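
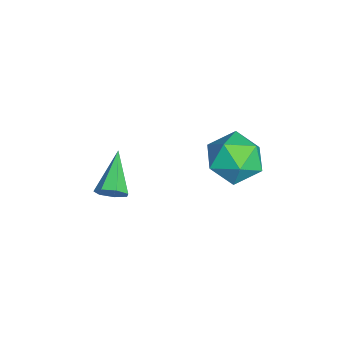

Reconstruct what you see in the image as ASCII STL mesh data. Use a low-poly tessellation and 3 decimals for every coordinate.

solid 
facet normal 0.867 -0.117 -0.485
outer loop
vertex 3.138 -0.921 -0.276
vertex 2.806 -1.133 -0.818
vertex 2.982 -0.507 -0.655
endloop
endfacet
facet normal 0.143 0.697 0.703
outer loop
vertex 3.138 -0.921 -0.276
vertex 2.982 -0.507 -0.655
vertex 1.134 -0.907 0.118
endloop
endfacet
facet normal 0.867 -0.117 -0.485
outer loop
vertex 2.982 -0.507 -0.655
vertex 2.806 -1.133 -0.818
vertex 2.694 -0.565 -1.156
endloop
endfacet
facet normal -0.209 0.978 0.007
outer loop
vertex 2.982 -0.507 -0.655
vertex 2.694 -0.565 -1.156
vertex 1.134 -0.907 0.118
endloop
endfacet
facet normal 0.867 -0.118 -0.485
outer loop
vertex 2.694 -0.565 -1.156
vertex 2.806 -1.133 -0.818
vertex 2.49 -1.051 -1.403
endloop
endfacet
facet normal -0.598 0.548 -0.585
outer loop
vertex 2.694 -0.565 -1.156
vertex 2.49 -1.051 -1.403
vertex 1.134 -0.907 0.118
endloop
endfacet
facet normal 0.867 -0.117 -0.485
outer loop
vertex 2.49 -1.051 -1.403
vertex 2.806 -1.133 -0.818
vertex 2.524 -1.598 -1.21
endloop
endfacet
facet normal -0.732 -0.267 -0.627
outer loop
vertex 2.49 -1.051 -1.403
vertex 2.524 -1.598 -1.21
vertex 1.134 -0.907 0.118
endloop
endfacet
facet normal 0.867 -0.117 -0.485
outer loop
vertex 2.524 -1.598 -1.21
vertex 2.806 -1.133 -0.818
vertex 2.771 -1.795 -0.721
endloop
endfacet
facet normal -0.509 -0.856 -0.088
outer loop
vertex 2.524 -1.598 -1.21
vertex 2.771 -1.795 -0.721
vertex 1.134 -0.907 0.118
endloop
endfacet
facet normal 0.867 -0.117 -0.485
outer loop
vertex 2.771 -1.795 -0.721
vertex 2.806 -1.133 -0.818
vertex 3.044 -1.494 -0.306
endloop
endfacet
facet normal -0.099 -0.774 0.626
outer loop
vertex 2.771 -1.795 -0.721
vertex 3.044 -1.494 -0.306
vertex 1.134 -0.907 0.118
endloop
endfacet
facet normal 0.867 -0.117 -0.485
outer loop
vertex 3.044 -1.494 -0.306
vertex 2.806 -1.133 -0.818
vertex 3.138 -0.921 -0.276
endloop
endfacet
facet normal 0.192 -0.083 0.978
outer loop
vertex 3.044 -1.494 -0.306
vertex 3.138 -0.921 -0.276
vertex 1.134 -0.907 0.118
endloop
endfacet
facet normal -0.522 0.639 0.566
outer loop
vertex 3.263 4.255 2.576
vertex 3.079 3.403 3.368
vertex 4.026 4.097 3.458
endloop
endfacet
facet normal -0.019 0.981 0.192
outer loop
vertex 3.263 4.255 2.576
vertex 4.026 4.097 3.458
vertex 4.421 4.318 2.371
endloop
endfacet
facet normal -0.135 0.855 -0.500
outer loop
vertex 3.263 4.255 2.576
vertex 4.421 4.318 2.371
vertex 3.717 3.761 1.608
endloop
endfacet
facet normal -0.709 0.435 -0.555
outer loop
vertex 3.263 4.255 2.576
vertex 3.717 3.761 1.608
vertex 2.888 3.196 2.224
endloop
endfacet
facet normal -0.948 0.301 0.104
outer loop
vertex 3.263 4.255 2.576
vertex 2.888 3.196 2.224
vertex 3.079 3.403 3.368
endloop
endfacet
facet normal 0.614 0.699 0.365
outer loop
vertex 4.421 4.318 2.371
vertex 4.026 4.097 3.458
vertex 4.952 3.504 3.036
endloop
endfacet
facet normal -0.199 0.146 0.969
outer loop
vertex 4.026 4.097 3.458
vertex 3.079 3.403 3.368
vertex 4.123 2.939 3.652
endloop
endfacet
facet normal -0.890 -0.400 0.221
outer loop
vertex 3.079 3.403 3.368
vertex 2.888 3.196 2.224
vertex 3.419 2.382 2.889
endloop
endfacet
facet normal -0.503 -0.184 -0.845
outer loop
vertex 2.888 3.196 2.224
vertex 3.717 3.761 1.608
vertex 3.814 2.603 1.802
endloop
endfacet
facet normal 0.426 0.497 -0.756
outer loop
vertex 3.717 3.761 1.608
vertex 4.421 4.318 2.371
vertex 4.761 3.297 1.892
endloop
endfacet
facet normal 0.709 -0.435 0.555
outer loop
vertex 4.577 2.445 2.684
vertex 4.952 3.504 3.036
vertex 4.123 2.939 3.652
endloop
endfacet
facet normal 0.135 -0.855 0.500
outer loop
vertex 4.577 2.445 2.684
vertex 4.123 2.939 3.652
vertex 3.419 2.382 2.889
endloop
endfacet
facet normal 0.019 -0.981 -0.192
outer loop
vertex 4.577 2.445 2.684
vertex 3.419 2.382 2.889
vertex 3.814 2.603 1.802
endloop
endfacet
facet normal 0.522 -0.639 -0.566
outer loop
vertex 4.577 2.445 2.684
vertex 3.814 2.603 1.802
vertex 4.761 3.297 1.892
endloop
endfacet
facet normal 0.948 -0.301 -0.104
outer loop
vertex 4.577 2.445 2.684
vertex 4.761 3.297 1.892
vertex 4.952 3.504 3.036
endloop
endfacet
facet normal 0.503 0.184 0.845
outer loop
vertex 4.123 2.939 3.652
vertex 4.952 3.504 3.036
vertex 4.026 4.097 3.458
endloop
endfacet
facet normal -0.426 -0.497 0.756
outer loop
vertex 3.419 2.382 2.889
vertex 4.123 2.939 3.652
vertex 3.079 3.403 3.368
endloop
endfacet
facet normal -0.614 -0.699 -0.365
outer loop
vertex 3.814 2.603 1.802
vertex 3.419 2.382 2.889
vertex 2.888 3.196 2.224
endloop
endfacet
facet normal 0.199 -0.146 -0.969
outer loop
vertex 4.761 3.297 1.892
vertex 3.814 2.603 1.802
vertex 3.717 3.761 1.608
endloop
endfacet
facet normal 0.890 0.400 -0.221
outer loop
vertex 4.952 3.504 3.036
vertex 4.761 3.297 1.892
vertex 4.421 4.318 2.371
endloop
endfacet

endsolid


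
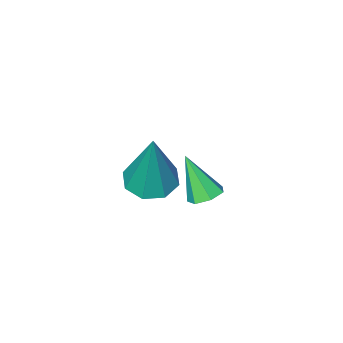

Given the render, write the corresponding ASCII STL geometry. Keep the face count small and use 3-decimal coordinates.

solid 
facet normal -0.120 0.489 -0.864
outer loop
vertex -3.443 -2.06 -2.479
vertex -3.958 -2.25 -2.515
vertex -3.78 -1.788 -2.278
endloop
endfacet
facet normal 0.700 0.469 0.538
outer loop
vertex -3.443 -2.06 -2.479
vertex -3.78 -1.788 -2.278
vertex -3.782 -2.97 -1.245
endloop
endfacet
facet normal -0.120 0.489 -0.864
outer loop
vertex -3.78 -1.788 -2.278
vertex -3.958 -2.25 -2.515
vertex -4.25 -1.863 -2.255
endloop
endfacet
facet normal -0.068 0.657 0.751
outer loop
vertex -3.78 -1.788 -2.278
vertex -4.25 -1.863 -2.255
vertex -3.782 -2.97 -1.245
endloop
endfacet
facet normal -0.120 0.490 -0.864
outer loop
vertex -4.25 -1.863 -2.255
vertex -3.958 -2.25 -2.515
vertex -4.501 -2.231 -2.429
endloop
endfacet
facet normal -0.760 0.232 0.607
outer loop
vertex -4.25 -1.863 -2.255
vertex -4.501 -2.231 -2.429
vertex -3.782 -2.97 -1.245
endloop
endfacet
facet normal -0.120 0.489 -0.864
outer loop
vertex -4.501 -2.231 -2.429
vertex -3.958 -2.25 -2.515
vertex -4.343 -2.613 -2.667
endloop
endfacet
facet normal -0.849 -0.484 0.213
outer loop
vertex -4.501 -2.231 -2.429
vertex -4.343 -2.613 -2.667
vertex -3.782 -2.97 -1.245
endloop
endfacet
facet normal -0.120 0.489 -0.864
outer loop
vertex -4.343 -2.613 -2.667
vertex -3.958 -2.25 -2.515
vertex -3.895 -2.722 -2.791
endloop
endfacet
facet normal -0.269 -0.954 -0.133
outer loop
vertex -4.343 -2.613 -2.667
vertex -3.895 -2.722 -2.791
vertex -3.782 -2.97 -1.245
endloop
endfacet
facet normal -0.119 0.489 -0.864
outer loop
vertex -3.895 -2.722 -2.791
vertex -3.958 -2.25 -2.515
vertex -3.495 -2.476 -2.707
endloop
endfacet
facet normal 0.542 -0.823 -0.172
outer loop
vertex -3.895 -2.722 -2.791
vertex -3.495 -2.476 -2.707
vertex -3.782 -2.97 -1.245
endloop
endfacet
facet normal -0.120 0.489 -0.864
outer loop
vertex -3.495 -2.476 -2.707
vertex -3.958 -2.25 -2.515
vertex -3.443 -2.06 -2.479
endloop
endfacet
facet normal 0.973 -0.191 0.127
outer loop
vertex -3.495 -2.476 -2.707
vertex -3.443 -2.06 -2.479
vertex -3.782 -2.97 -1.245
endloop
endfacet
facet normal -0.142 -0.252 -0.957
outer loop
vertex -1.362 -1.512 -0.701
vertex -1.945 -1.956 -0.498
vertex -1.869 -1.227 -0.701
endloop
endfacet
facet normal 0.490 0.872 0.017
outer loop
vertex -1.362 -1.512 -0.701
vertex -1.869 -1.227 -0.701
vertex -1.635 -1.404 1.598
endloop
endfacet
facet normal -0.142 -0.252 -0.957
outer loop
vertex -1.869 -1.227 -0.701
vertex -1.945 -1.956 -0.498
vertex -2.421 -1.369 -0.582
endloop
endfacet
facet normal -0.228 0.969 0.098
outer loop
vertex -1.869 -1.227 -0.701
vertex -2.421 -1.369 -0.582
vertex -1.635 -1.404 1.598
endloop
endfacet
facet normal -0.142 -0.252 -0.957
outer loop
vertex -2.421 -1.369 -0.582
vertex -1.945 -1.956 -0.498
vertex -2.693 -1.855 -0.414
endloop
endfacet
facet normal -0.788 0.542 0.293
outer loop
vertex -2.421 -1.369 -0.582
vertex -2.693 -1.855 -0.414
vertex -1.635 -1.404 1.598
endloop
endfacet
facet normal -0.141 -0.250 -0.958
outer loop
vertex -2.693 -1.855 -0.414
vertex -1.945 -1.956 -0.498
vertex -2.527 -2.4 -0.296
endloop
endfacet
facet normal -0.859 -0.156 0.487
outer loop
vertex -2.693 -1.855 -0.414
vertex -2.527 -2.4 -0.296
vertex -1.635 -1.404 1.598
endloop
endfacet
facet normal -0.141 -0.251 -0.958
outer loop
vertex -2.527 -2.4 -0.296
vertex -1.945 -1.956 -0.498
vertex -2.02 -2.684 -0.296
endloop
endfacet
facet normal -0.402 -0.718 0.567
outer loop
vertex -2.527 -2.4 -0.296
vertex -2.02 -2.684 -0.296
vertex -1.635 -1.404 1.598
endloop
endfacet
facet normal -0.140 -0.251 -0.958
outer loop
vertex -2.02 -2.684 -0.296
vertex -1.945 -1.956 -0.498
vertex -1.469 -2.542 -0.414
endloop
endfacet
facet normal 0.314 -0.815 0.487
outer loop
vertex -2.02 -2.684 -0.296
vertex -1.469 -2.542 -0.414
vertex -1.635 -1.404 1.598
endloop
endfacet
facet normal -0.141 -0.252 -0.957
outer loop
vertex -1.469 -2.542 -0.414
vertex -1.945 -1.956 -0.498
vertex -1.196 -2.057 -0.582
endloop
endfacet
facet normal 0.873 -0.390 0.293
outer loop
vertex -1.469 -2.542 -0.414
vertex -1.196 -2.057 -0.582
vertex -1.635 -1.404 1.598
endloop
endfacet
facet normal -0.141 -0.252 -0.957
outer loop
vertex -1.196 -2.057 -0.582
vertex -1.945 -1.956 -0.498
vertex -1.362 -1.512 -0.701
endloop
endfacet
facet normal 0.946 0.309 0.098
outer loop
vertex -1.196 -2.057 -0.582
vertex -1.362 -1.512 -0.701
vertex -1.635 -1.404 1.598
endloop
endfacet

endsolid


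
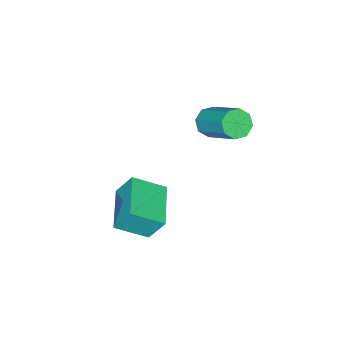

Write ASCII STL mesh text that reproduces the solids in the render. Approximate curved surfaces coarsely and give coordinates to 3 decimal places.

solid 
facet normal -0.600 0.632 -0.491
outer loop
vertex 0.804 0.677 -0.832
vertex 2.124 1.734 -1.083
vertex 1.046 0.14 -1.82
endloop
endfacet
facet normal -0.772 -0.618 0.147
outer loop
vertex 1.856 -0.714 -1.157
vertex 0.804 0.677 -0.832
vertex 1.046 0.14 -1.82
endloop
endfacet
facet normal -0.599 0.632 -0.491
outer loop
vertex 1.046 0.14 -1.82
vertex 2.124 1.734 -1.083
vertex 2.367 1.197 -2.07
endloop
endfacet
facet normal 0.211 -0.467 -0.859
outer loop
vertex 2.367 1.197 -2.07
vertex 1.856 -0.714 -1.157
vertex 1.046 0.14 -1.82
endloop
endfacet
facet normal -0.211 0.467 0.859
outer loop
vertex 0.804 0.677 -0.832
vertex 2.934 0.88 -0.42
vertex 2.124 1.734 -1.083
endloop
endfacet
facet normal -0.772 -0.618 0.146
outer loop
vertex 1.613 -0.177 -0.17
vertex 0.804 0.677 -0.832
vertex 1.856 -0.714 -1.157
endloop
endfacet
facet normal -0.211 0.466 0.859
outer loop
vertex 1.613 -0.177 -0.17
vertex 2.934 0.88 -0.42
vertex 0.804 0.677 -0.832
endloop
endfacet
facet normal 0.772 0.619 -0.146
outer loop
vertex 2.124 1.734 -1.083
vertex 2.934 0.88 -0.42
vertex 2.367 1.197 -2.07
endloop
endfacet
facet normal 0.210 -0.467 -0.859
outer loop
vertex 3.176 0.343 -1.408
vertex 1.856 -0.714 -1.157
vertex 2.367 1.197 -2.07
endloop
endfacet
facet normal 0.772 0.618 -0.147
outer loop
vertex 2.367 1.197 -2.07
vertex 2.934 0.88 -0.42
vertex 3.176 0.343 -1.408
endloop
endfacet
facet normal 0.599 -0.632 0.491
outer loop
vertex 3.176 0.343 -1.408
vertex 1.613 -0.177 -0.17
vertex 1.856 -0.714 -1.157
endloop
endfacet
facet normal 0.599 -0.633 0.491
outer loop
vertex 2.934 0.88 -0.42
vertex 1.613 -0.177 -0.17
vertex 3.176 0.343 -1.408
endloop
endfacet
facet normal -0.197 -0.771 -0.605
outer loop
vertex -0.393 0.929 2.247
vertex -0.838 1.242 1.993
vertex -0.251 1.176 1.886
endloop
endfacet
facet normal 0.931 -0.341 0.133
outer loop
vertex -0.393 0.929 2.247
vertex -0.251 1.176 1.886
vertex -0.037 2.326 3.341
endloop
endfacet
facet normal 0.931 -0.341 0.133
outer loop
vertex -0.037 2.326 3.341
vertex -0.251 1.176 1.886
vertex 0.105 2.573 2.981
endloop
endfacet
facet normal 0.195 0.771 0.606
outer loop
vertex -0.037 2.326 3.341
vertex 0.105 2.573 2.981
vertex -0.482 2.638 3.087
endloop
endfacet
facet normal -0.197 -0.772 -0.605
outer loop
vertex -0.251 1.176 1.886
vertex -0.838 1.242 1.993
vertex -0.453 1.461 1.588
endloop
endfacet
facet normal 0.876 0.138 -0.462
outer loop
vertex -0.251 1.176 1.886
vertex -0.453 1.461 1.588
vertex 0.105 2.573 2.981
endloop
endfacet
facet normal 0.877 0.138 -0.461
outer loop
vertex 0.105 2.573 2.981
vertex -0.453 1.461 1.588
vertex -0.097 2.858 2.682
endloop
endfacet
facet normal 0.195 0.772 0.605
outer loop
vertex 0.105 2.573 2.981
vertex -0.097 2.858 2.682
vertex -0.482 2.638 3.087
endloop
endfacet
facet normal -0.196 -0.773 -0.604
outer loop
vertex -0.453 1.461 1.588
vertex -0.838 1.242 1.993
vertex -0.88 1.617 1.527
endloop
endfacet
facet normal 0.308 0.537 -0.786
outer loop
vertex -0.453 1.461 1.588
vertex -0.88 1.617 1.527
vertex -0.097 2.858 2.682
endloop
endfacet
facet normal 0.308 0.537 -0.786
outer loop
vertex -0.097 2.858 2.682
vertex -0.88 1.617 1.527
vertex -0.525 3.014 2.621
endloop
endfacet
facet normal 0.195 0.772 0.605
outer loop
vertex -0.097 2.858 2.682
vertex -0.525 3.014 2.621
vertex -0.482 2.638 3.087
endloop
endfacet
facet normal -0.197 -0.772 -0.604
outer loop
vertex -0.88 1.617 1.527
vertex -0.838 1.242 1.993
vertex -1.283 1.554 1.739
endloop
endfacet
facet normal -0.439 0.620 -0.650
outer loop
vertex -0.88 1.617 1.527
vertex -1.283 1.554 1.739
vertex -0.525 3.014 2.621
endloop
endfacet
facet normal -0.440 0.621 -0.649
outer loop
vertex -0.525 3.014 2.621
vertex -1.283 1.554 1.739
vertex -0.927 2.951 2.833
endloop
endfacet
facet normal 0.198 0.772 0.604
outer loop
vertex -0.525 3.014 2.621
vertex -0.927 2.951 2.833
vertex -0.482 2.638 3.087
endloop
endfacet
facet normal -0.195 -0.771 -0.606
outer loop
vertex -1.283 1.554 1.739
vertex -0.838 1.242 1.993
vertex -1.425 1.307 2.099
endloop
endfacet
facet normal -0.931 0.341 -0.133
outer loop
vertex -1.283 1.554 1.739
vertex -1.425 1.307 2.099
vertex -0.927 2.951 2.833
endloop
endfacet
facet normal -0.931 0.341 -0.133
outer loop
vertex -0.927 2.951 2.833
vertex -1.425 1.307 2.099
vertex -1.069 2.704 3.194
endloop
endfacet
facet normal 0.197 0.771 0.605
outer loop
vertex -0.927 2.951 2.833
vertex -1.069 2.704 3.194
vertex -0.482 2.638 3.087
endloop
endfacet
facet normal -0.195 -0.772 -0.605
outer loop
vertex -1.425 1.307 2.099
vertex -0.838 1.242 1.993
vertex -1.223 1.022 2.398
endloop
endfacet
facet normal -0.877 -0.138 0.461
outer loop
vertex -1.425 1.307 2.099
vertex -1.223 1.022 2.398
vertex -1.069 2.704 3.194
endloop
endfacet
facet normal -0.876 -0.138 0.462
outer loop
vertex -1.069 2.704 3.194
vertex -1.223 1.022 2.398
vertex -0.867 2.419 3.492
endloop
endfacet
facet normal 0.197 0.772 0.605
outer loop
vertex -1.069 2.704 3.194
vertex -0.867 2.419 3.492
vertex -0.482 2.638 3.087
endloop
endfacet
facet normal -0.195 -0.772 -0.605
outer loop
vertex -1.223 1.022 2.398
vertex -0.838 1.242 1.993
vertex -0.795 0.866 2.459
endloop
endfacet
facet normal -0.308 -0.537 0.786
outer loop
vertex -1.223 1.022 2.398
vertex -0.795 0.866 2.459
vertex -0.867 2.419 3.492
endloop
endfacet
facet normal -0.308 -0.537 0.785
outer loop
vertex -0.867 2.419 3.492
vertex -0.795 0.866 2.459
vertex -0.44 2.263 3.553
endloop
endfacet
facet normal 0.196 0.773 0.604
outer loop
vertex -0.867 2.419 3.492
vertex -0.44 2.263 3.553
vertex -0.482 2.638 3.087
endloop
endfacet
facet normal -0.198 -0.772 -0.604
outer loop
vertex -0.795 0.866 2.459
vertex -0.838 1.242 1.993
vertex -0.393 0.929 2.247
endloop
endfacet
facet normal 0.440 -0.620 0.649
outer loop
vertex -0.795 0.866 2.459
vertex -0.393 0.929 2.247
vertex -0.44 2.263 3.553
endloop
endfacet
facet normal 0.439 -0.621 0.650
outer loop
vertex -0.44 2.263 3.553
vertex -0.393 0.929 2.247
vertex -0.037 2.326 3.341
endloop
endfacet
facet normal 0.197 0.772 0.604
outer loop
vertex -0.44 2.263 3.553
vertex -0.037 2.326 3.341
vertex -0.482 2.638 3.087
endloop
endfacet

endsolid


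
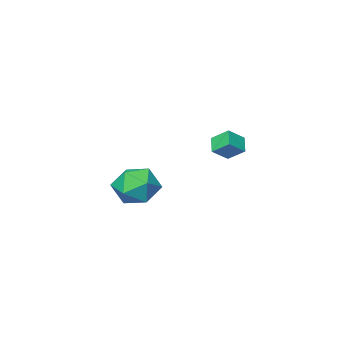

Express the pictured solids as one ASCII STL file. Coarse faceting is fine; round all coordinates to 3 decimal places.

solid 
facet normal -0.464 -0.660 0.590
outer loop
vertex -0.187 1.765 3.491
vertex -0.989 1.829 2.932
vertex 0.151 1.017 2.92
endloop
endfacet
facet normal 0.819 -0.065 0.570
outer loop
vertex 0.569 1.611 2.388
vertex -0.187 1.765 3.491
vertex 0.151 1.017 2.92
endloop
endfacet
facet normal -0.464 -0.660 0.590
outer loop
vertex 0.151 1.017 2.92
vertex -0.989 1.829 2.932
vertex -0.651 1.081 2.361
endloop
endfacet
facet normal 0.338 -0.749 -0.570
outer loop
vertex -0.651 1.081 2.361
vertex 0.569 1.611 2.388
vertex 0.151 1.017 2.92
endloop
endfacet
facet normal -0.338 0.749 0.570
outer loop
vertex -0.187 1.765 3.491
vertex -0.571 2.423 2.4
vertex -0.989 1.829 2.932
endloop
endfacet
facet normal 0.819 -0.065 0.570
outer loop
vertex 0.231 2.359 2.959
vertex -0.187 1.765 3.491
vertex 0.569 1.611 2.388
endloop
endfacet
facet normal -0.338 0.749 0.570
outer loop
vertex 0.231 2.359 2.959
vertex -0.571 2.423 2.4
vertex -0.187 1.765 3.491
endloop
endfacet
facet normal -0.819 0.065 -0.570
outer loop
vertex -0.989 1.829 2.932
vertex -0.571 2.423 2.4
vertex -0.651 1.081 2.361
endloop
endfacet
facet normal 0.338 -0.749 -0.570
outer loop
vertex -0.233 1.675 1.829
vertex 0.569 1.611 2.388
vertex -0.651 1.081 2.361
endloop
endfacet
facet normal -0.819 0.065 -0.570
outer loop
vertex -0.651 1.081 2.361
vertex -0.571 2.423 2.4
vertex -0.233 1.675 1.829
endloop
endfacet
facet normal 0.464 0.660 -0.590
outer loop
vertex -0.233 1.675 1.829
vertex 0.231 2.359 2.959
vertex 0.569 1.611 2.388
endloop
endfacet
facet normal 0.464 0.660 -0.590
outer loop
vertex -0.571 2.423 2.4
vertex 0.231 2.359 2.959
vertex -0.233 1.675 1.829
endloop
endfacet
facet normal -0.011 -0.257 0.966
outer loop
vertex 0.094 -3.641 -0.218
vertex 0.581 -4.723 -0.5
vertex 1.305 -3.777 -0.24
endloop
endfacet
facet normal 0.067 0.448 0.892
outer loop
vertex 0.094 -3.641 -0.218
vertex 1.305 -3.777 -0.24
vertex 0.796 -2.772 -0.707
endloop
endfacet
facet normal -0.494 0.694 0.524
outer loop
vertex 0.094 -3.641 -0.218
vertex 0.796 -2.772 -0.707
vertex -0.244 -3.097 -1.256
endloop
endfacet
facet normal -0.917 0.141 0.372
outer loop
vertex 0.094 -3.641 -0.218
vertex -0.244 -3.097 -1.256
vertex -0.377 -4.303 -1.128
endloop
endfacet
facet normal -0.619 -0.447 0.646
outer loop
vertex 0.094 -3.641 -0.218
vertex -0.377 -4.303 -1.128
vertex 0.581 -4.723 -0.5
endloop
endfacet
facet normal 0.654 0.565 0.503
outer loop
vertex 0.796 -2.772 -0.707
vertex 1.305 -3.777 -0.24
vertex 1.717 -3.317 -1.292
endloop
endfacet
facet normal 0.528 -0.576 0.624
outer loop
vertex 1.305 -3.777 -0.24
vertex 0.581 -4.723 -0.5
vertex 1.584 -4.523 -1.164
endloop
endfacet
facet normal -0.456 -0.884 0.105
outer loop
vertex 0.581 -4.723 -0.5
vertex -0.377 -4.303 -1.128
vertex 0.544 -4.848 -1.713
endloop
endfacet
facet normal -0.939 0.068 -0.338
outer loop
vertex -0.377 -4.303 -1.128
vertex -0.244 -3.097 -1.256
vertex 0.035 -3.843 -2.18
endloop
endfacet
facet normal -0.253 0.963 -0.092
outer loop
vertex -0.244 -3.097 -1.256
vertex 0.796 -2.772 -0.707
vertex 0.759 -2.897 -1.92
endloop
endfacet
facet normal 0.917 -0.141 -0.372
outer loop
vertex 1.246 -3.979 -2.202
vertex 1.717 -3.317 -1.292
vertex 1.584 -4.523 -1.164
endloop
endfacet
facet normal 0.494 -0.694 -0.524
outer loop
vertex 1.246 -3.979 -2.202
vertex 1.584 -4.523 -1.164
vertex 0.544 -4.848 -1.713
endloop
endfacet
facet normal -0.067 -0.448 -0.892
outer loop
vertex 1.246 -3.979 -2.202
vertex 0.544 -4.848 -1.713
vertex 0.035 -3.843 -2.18
endloop
endfacet
facet normal 0.011 0.257 -0.966
outer loop
vertex 1.246 -3.979 -2.202
vertex 0.035 -3.843 -2.18
vertex 0.759 -2.897 -1.92
endloop
endfacet
facet normal 0.619 0.447 -0.646
outer loop
vertex 1.246 -3.979 -2.202
vertex 0.759 -2.897 -1.92
vertex 1.717 -3.317 -1.292
endloop
endfacet
facet normal 0.939 -0.068 0.338
outer loop
vertex 1.584 -4.523 -1.164
vertex 1.717 -3.317 -1.292
vertex 1.305 -3.777 -0.24
endloop
endfacet
facet normal 0.253 -0.963 0.092
outer loop
vertex 0.544 -4.848 -1.713
vertex 1.584 -4.523 -1.164
vertex 0.581 -4.723 -0.5
endloop
endfacet
facet normal -0.654 -0.565 -0.503
outer loop
vertex 0.035 -3.843 -2.18
vertex 0.544 -4.848 -1.713
vertex -0.377 -4.303 -1.128
endloop
endfacet
facet normal -0.528 0.576 -0.624
outer loop
vertex 0.759 -2.897 -1.92
vertex 0.035 -3.843 -2.18
vertex -0.244 -3.097 -1.256
endloop
endfacet
facet normal 0.456 0.884 -0.105
outer loop
vertex 1.717 -3.317 -1.292
vertex 0.759 -2.897 -1.92
vertex 0.796 -2.772 -0.707
endloop
endfacet

endsolid


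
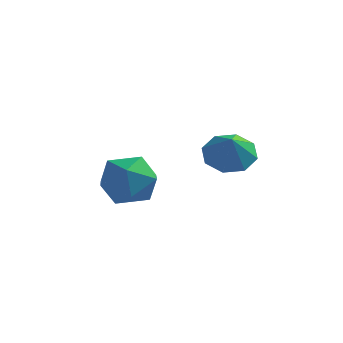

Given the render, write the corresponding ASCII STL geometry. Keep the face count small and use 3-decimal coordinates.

solid 
facet normal -0.252 0.580 -0.774
outer loop
vertex 4.667 -3.363 -0.534
vertex 3.777 -3.529 -0.369
vertex 4.383 -2.895 -0.091
endloop
endfacet
facet normal 0.865 0.052 0.499
outer loop
vertex 4.667 -3.363 -0.534
vertex 4.383 -2.895 -0.091
vertex 4.083 -4.231 0.569
endloop
endfacet
facet normal -0.251 0.580 -0.775
outer loop
vertex 4.383 -2.895 -0.091
vertex 3.777 -3.529 -0.369
vertex 3.744 -2.798 0.189
endloop
endfacet
facet normal 0.421 0.324 0.847
outer loop
vertex 4.383 -2.895 -0.091
vertex 3.744 -2.798 0.189
vertex 4.083 -4.231 0.569
endloop
endfacet
facet normal -0.253 0.580 -0.774
outer loop
vertex 3.744 -2.798 0.189
vertex 3.777 -3.529 -0.369
vertex 3.125 -3.13 0.143
endloop
endfacet
facet normal -0.184 0.211 0.960
outer loop
vertex 3.744 -2.798 0.189
vertex 3.125 -3.13 0.143
vertex 4.083 -4.231 0.569
endloop
endfacet
facet normal -0.253 0.580 -0.774
outer loop
vertex 3.125 -3.13 0.143
vertex 3.777 -3.529 -0.369
vertex 2.888 -3.696 -0.203
endloop
endfacet
facet normal -0.597 -0.221 0.771
outer loop
vertex 3.125 -3.13 0.143
vertex 2.888 -3.696 -0.203
vertex 4.083 -4.231 0.569
endloop
endfacet
facet normal -0.253 0.580 -0.774
outer loop
vertex 2.888 -3.696 -0.203
vertex 3.777 -3.529 -0.369
vertex 3.171 -4.164 -0.646
endloop
endfacet
facet normal -0.575 -0.718 0.392
outer loop
vertex 2.888 -3.696 -0.203
vertex 3.171 -4.164 -0.646
vertex 4.083 -4.231 0.569
endloop
endfacet
facet normal -0.253 0.579 -0.775
outer loop
vertex 3.171 -4.164 -0.646
vertex 3.777 -3.529 -0.369
vertex 3.81 -4.26 -0.926
endloop
endfacet
facet normal -0.130 -0.991 0.043
outer loop
vertex 3.171 -4.164 -0.646
vertex 3.81 -4.26 -0.926
vertex 4.083 -4.231 0.569
endloop
endfacet
facet normal -0.253 0.579 -0.775
outer loop
vertex 3.81 -4.26 -0.926
vertex 3.777 -3.529 -0.369
vertex 4.429 -3.928 -0.88
endloop
endfacet
facet normal 0.476 -0.877 -0.070
outer loop
vertex 3.81 -4.26 -0.926
vertex 4.429 -3.928 -0.88
vertex 4.083 -4.231 0.569
endloop
endfacet
facet normal -0.252 0.580 -0.774
outer loop
vertex 4.429 -3.928 -0.88
vertex 3.777 -3.529 -0.369
vertex 4.667 -3.363 -0.534
endloop
endfacet
facet normal 0.887 -0.446 0.119
outer loop
vertex 4.429 -3.928 -0.88
vertex 4.667 -3.363 -0.534
vertex 4.083 -4.231 0.569
endloop
endfacet
facet normal -0.866 0.379 0.327
outer loop
vertex -0.779 -3.409 -2.399
vertex -0.453 -3.598 -1.317
vertex -0.207 -2.599 -1.823
endloop
endfacet
facet normal -0.673 0.681 -0.289
outer loop
vertex -0.779 -3.409 -2.399
vertex -0.207 -2.599 -1.823
vertex 0.049 -2.812 -2.92
endloop
endfacet
facet normal -0.608 0.164 -0.777
outer loop
vertex -0.779 -3.409 -2.399
vertex 0.049 -2.812 -2.92
vertex -0.038 -3.942 -3.091
endloop
endfacet
facet normal -0.760 -0.457 -0.462
outer loop
vertex -0.779 -3.409 -2.399
vertex -0.038 -3.942 -3.091
vertex -0.348 -4.428 -2.1
endloop
endfacet
facet normal -0.920 -0.324 0.220
outer loop
vertex -0.779 -3.409 -2.399
vertex -0.348 -4.428 -2.1
vertex -0.453 -3.598 -1.317
endloop
endfacet
facet normal -0.031 0.980 -0.198
outer loop
vertex 0.049 -2.812 -2.92
vertex -0.207 -2.599 -1.823
vertex 0.888 -2.632 -2.16
endloop
endfacet
facet normal -0.343 0.490 0.801
outer loop
vertex -0.207 -2.599 -1.823
vertex -0.453 -3.598 -1.317
vertex 0.578 -3.118 -1.169
endloop
endfacet
facet normal -0.431 -0.648 0.629
outer loop
vertex -0.453 -3.598 -1.317
vertex -0.348 -4.428 -2.1
vertex 0.491 -4.248 -1.34
endloop
endfacet
facet normal -0.173 -0.862 -0.477
outer loop
vertex -0.348 -4.428 -2.1
vertex -0.038 -3.942 -3.091
vertex 0.747 -4.461 -2.437
endloop
endfacet
facet normal 0.075 0.144 -0.987
outer loop
vertex -0.038 -3.942 -3.091
vertex 0.049 -2.812 -2.92
vertex 0.993 -3.462 -2.943
endloop
endfacet
facet normal 0.760 0.457 0.462
outer loop
vertex 1.319 -3.651 -1.861
vertex 0.888 -2.632 -2.16
vertex 0.578 -3.118 -1.169
endloop
endfacet
facet normal 0.608 -0.164 0.777
outer loop
vertex 1.319 -3.651 -1.861
vertex 0.578 -3.118 -1.169
vertex 0.491 -4.248 -1.34
endloop
endfacet
facet normal 0.673 -0.681 0.289
outer loop
vertex 1.319 -3.651 -1.861
vertex 0.491 -4.248 -1.34
vertex 0.747 -4.461 -2.437
endloop
endfacet
facet normal 0.866 -0.379 -0.327
outer loop
vertex 1.319 -3.651 -1.861
vertex 0.747 -4.461 -2.437
vertex 0.993 -3.462 -2.943
endloop
endfacet
facet normal 0.920 0.324 -0.220
outer loop
vertex 1.319 -3.651 -1.861
vertex 0.993 -3.462 -2.943
vertex 0.888 -2.632 -2.16
endloop
endfacet
facet normal 0.173 0.862 0.477
outer loop
vertex 0.578 -3.118 -1.169
vertex 0.888 -2.632 -2.16
vertex -0.207 -2.599 -1.823
endloop
endfacet
facet normal -0.075 -0.144 0.987
outer loop
vertex 0.491 -4.248 -1.34
vertex 0.578 -3.118 -1.169
vertex -0.453 -3.598 -1.317
endloop
endfacet
facet normal 0.031 -0.980 0.198
outer loop
vertex 0.747 -4.461 -2.437
vertex 0.491 -4.248 -1.34
vertex -0.348 -4.428 -2.1
endloop
endfacet
facet normal 0.343 -0.490 -0.801
outer loop
vertex 0.993 -3.462 -2.943
vertex 0.747 -4.461 -2.437
vertex -0.038 -3.942 -3.091
endloop
endfacet
facet normal 0.431 0.648 -0.629
outer loop
vertex 0.888 -2.632 -2.16
vertex 0.993 -3.462 -2.943
vertex 0.049 -2.812 -2.92
endloop
endfacet

endsolid


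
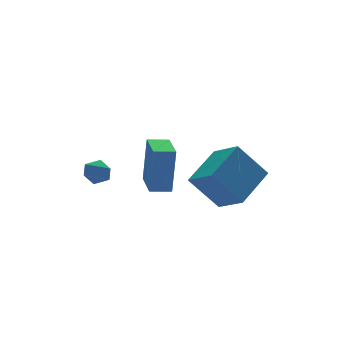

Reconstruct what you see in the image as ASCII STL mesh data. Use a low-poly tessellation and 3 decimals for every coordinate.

solid 
facet normal -0.943 0.320 0.088
outer loop
vertex 0.578 -1.919 0.622
vertex 1.117 -0.3 0.516
vertex 0.355 -1.986 -1.536
endloop
endfacet
facet normal -0.315 -0.947 0.062
outer loop
vertex 1.223 -2.28 -1.616
vertex 0.578 -1.919 0.622
vertex 0.355 -1.986 -1.536
endloop
endfacet
facet normal -0.943 0.320 0.088
outer loop
vertex 0.355 -1.986 -1.536
vertex 1.117 -0.3 0.516
vertex 0.894 -0.366 -1.641
endloop
endfacet
facet normal -0.102 -0.031 -0.994
outer loop
vertex 0.894 -0.366 -1.641
vertex 1.223 -2.28 -1.616
vertex 0.355 -1.986 -1.536
endloop
endfacet
facet normal 0.102 0.031 0.994
outer loop
vertex 0.578 -1.919 0.622
vertex 1.985 -0.594 0.436
vertex 1.117 -0.3 0.516
endloop
endfacet
facet normal -0.316 -0.947 0.062
outer loop
vertex 1.446 -2.214 0.541
vertex 0.578 -1.919 0.622
vertex 1.223 -2.28 -1.616
endloop
endfacet
facet normal 0.103 0.030 0.994
outer loop
vertex 1.446 -2.214 0.541
vertex 1.985 -0.594 0.436
vertex 0.578 -1.919 0.622
endloop
endfacet
facet normal 0.315 0.947 -0.062
outer loop
vertex 1.117 -0.3 0.516
vertex 1.985 -0.594 0.436
vertex 0.894 -0.366 -1.641
endloop
endfacet
facet normal -0.103 -0.031 -0.994
outer loop
vertex 1.762 -0.661 -1.722
vertex 1.223 -2.28 -1.616
vertex 0.894 -0.366 -1.641
endloop
endfacet
facet normal 0.316 0.947 -0.062
outer loop
vertex 0.894 -0.366 -1.641
vertex 1.985 -0.594 0.436
vertex 1.762 -0.661 -1.722
endloop
endfacet
facet normal 0.943 -0.320 -0.088
outer loop
vertex 1.762 -0.661 -1.722
vertex 1.446 -2.214 0.541
vertex 1.223 -2.28 -1.616
endloop
endfacet
facet normal 0.943 -0.320 -0.088
outer loop
vertex 1.985 -0.594 0.436
vertex 1.446 -2.214 0.541
vertex 1.762 -0.661 -1.722
endloop
endfacet
facet normal -0.804 -0.440 -0.399
outer loop
vertex 3.097 -4.657 -1.611
vertex 2.024 -4.059 -0.11
vertex 2.76 -3.35 -2.373
endloop
endfacet
facet normal 0.553 -0.308 -0.774
outer loop
vertex 4.456 -2.421 -1.53
vertex 3.097 -4.657 -1.611
vertex 2.76 -3.35 -2.373
endloop
endfacet
facet normal -0.804 -0.441 -0.400
outer loop
vertex 2.76 -3.35 -2.373
vertex 2.024 -4.059 -0.11
vertex 1.686 -2.752 -0.872
endloop
endfacet
facet normal -0.218 0.843 -0.492
outer loop
vertex 1.686 -2.752 -0.872
vertex 4.456 -2.421 -1.53
vertex 2.76 -3.35 -2.373
endloop
endfacet
facet normal 0.218 -0.843 0.492
outer loop
vertex 3.097 -4.657 -1.611
vertex 3.72 -3.13 0.733
vertex 2.024 -4.059 -0.11
endloop
endfacet
facet normal 0.553 -0.308 -0.774
outer loop
vertex 4.794 -3.728 -0.768
vertex 3.097 -4.657 -1.611
vertex 4.456 -2.421 -1.53
endloop
endfacet
facet normal 0.217 -0.843 0.492
outer loop
vertex 4.794 -3.728 -0.768
vertex 3.72 -3.13 0.733
vertex 3.097 -4.657 -1.611
endloop
endfacet
facet normal -0.553 0.308 0.774
outer loop
vertex 2.024 -4.059 -0.11
vertex 3.72 -3.13 0.733
vertex 1.686 -2.752 -0.872
endloop
endfacet
facet normal -0.218 0.843 -0.491
outer loop
vertex 3.383 -1.823 -0.029
vertex 4.456 -2.421 -1.53
vertex 1.686 -2.752 -0.872
endloop
endfacet
facet normal -0.553 0.308 0.774
outer loop
vertex 1.686 -2.752 -0.872
vertex 3.72 -3.13 0.733
vertex 3.383 -1.823 -0.029
endloop
endfacet
facet normal 0.804 0.441 0.399
outer loop
vertex 3.383 -1.823 -0.029
vertex 4.794 -3.728 -0.768
vertex 4.456 -2.421 -1.53
endloop
endfacet
facet normal 0.804 0.440 0.400
outer loop
vertex 3.72 -3.13 0.733
vertex 4.794 -3.728 -0.768
vertex 3.383 -1.823 -0.029
endloop
endfacet
facet normal -0.737 -0.595 0.320
outer loop
vertex -0.915 1.423 -1.815
vertex -0.489 0.889 -1.827
vertex -0.548 1.267 -1.26
endloop
endfacet
facet normal -0.823 0.071 0.564
outer loop
vertex -0.915 1.423 -1.815
vertex -0.548 1.267 -1.26
vertex -0.621 1.92 -1.449
endloop
endfacet
facet normal -0.861 0.508 0.002
outer loop
vertex -0.915 1.423 -1.815
vertex -0.621 1.92 -1.449
vertex -0.608 1.945 -2.132
endloop
endfacet
facet normal -0.801 0.113 -0.588
outer loop
vertex -0.915 1.423 -1.815
vertex -0.608 1.945 -2.132
vertex -0.527 1.308 -2.365
endloop
endfacet
facet normal -0.724 -0.568 -0.392
outer loop
vertex -0.915 1.423 -1.815
vertex -0.527 1.308 -2.365
vertex -0.489 0.889 -1.827
endloop
endfacet
facet normal -0.239 0.245 0.940
outer loop
vertex -0.621 1.92 -1.449
vertex -0.548 1.267 -1.26
vertex -0.013 1.692 -1.235
endloop
endfacet
facet normal -0.103 -0.833 0.544
outer loop
vertex -0.548 1.267 -1.26
vertex -0.489 0.889 -1.827
vertex 0.068 1.055 -1.468
endloop
endfacet
facet normal -0.082 -0.789 -0.609
outer loop
vertex -0.489 0.889 -1.827
vertex -0.527 1.308 -2.365
vertex 0.081 1.08 -2.151
endloop
endfacet
facet normal -0.205 0.313 -0.927
outer loop
vertex -0.527 1.308 -2.365
vertex -0.608 1.945 -2.132
vertex 0.008 1.733 -2.34
endloop
endfacet
facet normal -0.303 0.953 0.029
outer loop
vertex -0.608 1.945 -2.132
vertex -0.621 1.92 -1.449
vertex -0.051 2.111 -1.773
endloop
endfacet
facet normal 0.801 -0.113 0.588
outer loop
vertex 0.375 1.577 -1.785
vertex -0.013 1.692 -1.235
vertex 0.068 1.055 -1.468
endloop
endfacet
facet normal 0.861 -0.508 -0.002
outer loop
vertex 0.375 1.577 -1.785
vertex 0.068 1.055 -1.468
vertex 0.081 1.08 -2.151
endloop
endfacet
facet normal 0.823 -0.071 -0.564
outer loop
vertex 0.375 1.577 -1.785
vertex 0.081 1.08 -2.151
vertex 0.008 1.733 -2.34
endloop
endfacet
facet normal 0.737 0.595 -0.320
outer loop
vertex 0.375 1.577 -1.785
vertex 0.008 1.733 -2.34
vertex -0.051 2.111 -1.773
endloop
endfacet
facet normal 0.724 0.568 0.392
outer loop
vertex 0.375 1.577 -1.785
vertex -0.051 2.111 -1.773
vertex -0.013 1.692 -1.235
endloop
endfacet
facet normal 0.205 -0.313 0.927
outer loop
vertex 0.068 1.055 -1.468
vertex -0.013 1.692 -1.235
vertex -0.548 1.267 -1.26
endloop
endfacet
facet normal 0.303 -0.953 -0.029
outer loop
vertex 0.081 1.08 -2.151
vertex 0.068 1.055 -1.468
vertex -0.489 0.889 -1.827
endloop
endfacet
facet normal 0.239 -0.245 -0.940
outer loop
vertex 0.008 1.733 -2.34
vertex 0.081 1.08 -2.151
vertex -0.527 1.308 -2.365
endloop
endfacet
facet normal 0.103 0.833 -0.544
outer loop
vertex -0.051 2.111 -1.773
vertex 0.008 1.733 -2.34
vertex -0.608 1.945 -2.132
endloop
endfacet
facet normal 0.082 0.789 0.609
outer loop
vertex -0.013 1.692 -1.235
vertex -0.051 2.111 -1.773
vertex -0.621 1.92 -1.449
endloop
endfacet

endsolid


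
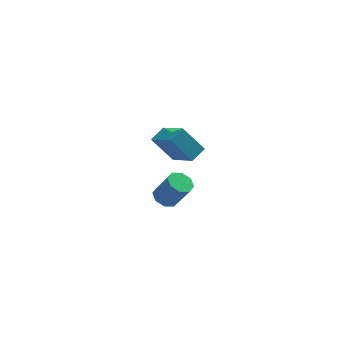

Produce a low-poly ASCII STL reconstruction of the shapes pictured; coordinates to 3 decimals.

solid 
facet normal -0.644 -0.657 -0.391
outer loop
vertex 1.5 -2.524 1.998
vertex 0.427 -2.299 3.387
vertex 0.615 -1.112 1.085
endloop
endfacet
facet normal 0.607 -0.127 -0.785
outer loop
vertex 1.253 -0.461 1.473
vertex 1.5 -2.524 1.998
vertex 0.615 -1.112 1.085
endloop
endfacet
facet normal -0.645 -0.657 -0.391
outer loop
vertex 0.615 -1.112 1.085
vertex 0.427 -2.299 3.387
vertex -0.458 -0.887 2.475
endloop
endfacet
facet normal -0.466 0.743 -0.480
outer loop
vertex -0.458 -0.887 2.475
vertex 1.253 -0.461 1.473
vertex 0.615 -1.112 1.085
endloop
endfacet
facet normal 0.466 -0.743 0.480
outer loop
vertex 1.5 -2.524 1.998
vertex 1.065 -1.648 3.775
vertex 0.427 -2.299 3.387
endloop
endfacet
facet normal 0.606 -0.127 -0.785
outer loop
vertex 2.138 -1.873 2.385
vertex 1.5 -2.524 1.998
vertex 1.253 -0.461 1.473
endloop
endfacet
facet normal 0.467 -0.743 0.480
outer loop
vertex 2.138 -1.873 2.385
vertex 1.065 -1.648 3.775
vertex 1.5 -2.524 1.998
endloop
endfacet
facet normal -0.607 0.127 0.785
outer loop
vertex 0.427 -2.299 3.387
vertex 1.065 -1.648 3.775
vertex -0.458 -0.887 2.475
endloop
endfacet
facet normal -0.466 0.743 -0.481
outer loop
vertex 0.18 -0.236 2.862
vertex 1.253 -0.461 1.473
vertex -0.458 -0.887 2.475
endloop
endfacet
facet normal -0.606 0.128 0.785
outer loop
vertex -0.458 -0.887 2.475
vertex 1.065 -1.648 3.775
vertex 0.18 -0.236 2.862
endloop
endfacet
facet normal 0.644 0.657 0.391
outer loop
vertex 0.18 -0.236 2.862
vertex 2.138 -1.873 2.385
vertex 1.253 -0.461 1.473
endloop
endfacet
facet normal 0.645 0.657 0.391
outer loop
vertex 1.065 -1.648 3.775
vertex 2.138 -1.873 2.385
vertex 0.18 -0.236 2.862
endloop
endfacet
facet normal -0.449 0.266 -0.853
outer loop
vertex 0.803 1.735 -4.724
vertex 0.389 2.261 -4.342
vertex 1.07 2.26 -4.701
endloop
endfacet
facet normal 0.770 -0.369 -0.520
outer loop
vertex 0.803 1.735 -4.724
vertex 1.07 2.26 -4.701
vertex 1.584 1.274 -3.239
endloop
endfacet
facet normal 0.769 -0.371 -0.521
outer loop
vertex 1.584 1.274 -3.239
vertex 1.07 2.26 -4.701
vertex 1.852 1.798 -3.217
endloop
endfacet
facet normal 0.449 -0.266 0.853
outer loop
vertex 1.584 1.274 -3.239
vertex 1.852 1.798 -3.217
vertex 1.171 1.799 -2.858
endloop
endfacet
facet normal -0.449 0.265 -0.853
outer loop
vertex 1.07 2.26 -4.701
vertex 0.389 2.261 -4.342
vertex 0.939 2.785 -4.469
endloop
endfacet
facet normal 0.865 0.367 -0.342
outer loop
vertex 1.07 2.26 -4.701
vertex 0.939 2.785 -4.469
vertex 1.852 1.798 -3.217
endloop
endfacet
facet normal 0.865 0.369 -0.340
outer loop
vertex 1.852 1.798 -3.217
vertex 0.939 2.785 -4.469
vertex 1.72 2.323 -2.984
endloop
endfacet
facet normal 0.449 -0.266 0.853
outer loop
vertex 1.852 1.798 -3.217
vertex 1.72 2.323 -2.984
vertex 1.171 1.799 -2.858
endloop
endfacet
facet normal -0.450 0.265 -0.853
outer loop
vertex 0.939 2.785 -4.469
vertex 0.389 2.261 -4.342
vertex 0.485 3.003 -4.162
endloop
endfacet
facet normal 0.454 0.890 0.038
outer loop
vertex 0.939 2.785 -4.469
vertex 0.485 3.003 -4.162
vertex 1.72 2.323 -2.984
endloop
endfacet
facet normal 0.455 0.890 0.037
outer loop
vertex 1.72 2.323 -2.984
vertex 0.485 3.003 -4.162
vertex 1.267 2.542 -2.677
endloop
endfacet
facet normal 0.449 -0.266 0.853
outer loop
vertex 1.72 2.323 -2.984
vertex 1.267 2.542 -2.677
vertex 1.171 1.799 -2.858
endloop
endfacet
facet normal -0.450 0.265 -0.853
outer loop
vertex 0.485 3.003 -4.162
vertex 0.389 2.261 -4.342
vertex -0.024 2.786 -3.961
endloop
endfacet
facet normal -0.224 0.891 0.395
outer loop
vertex 0.485 3.003 -4.162
vertex -0.024 2.786 -3.961
vertex 1.267 2.542 -2.677
endloop
endfacet
facet normal -0.224 0.891 0.394
outer loop
vertex 1.267 2.542 -2.677
vertex -0.024 2.786 -3.961
vertex 0.757 2.325 -2.476
endloop
endfacet
facet normal 0.449 -0.266 0.853
outer loop
vertex 1.267 2.542 -2.677
vertex 0.757 2.325 -2.476
vertex 1.171 1.799 -2.858
endloop
endfacet
facet normal -0.449 0.266 -0.853
outer loop
vertex -0.024 2.786 -3.961
vertex 0.389 2.261 -4.342
vertex -0.292 2.262 -3.983
endloop
endfacet
facet normal -0.769 0.372 0.520
outer loop
vertex -0.024 2.786 -3.961
vertex -0.292 2.262 -3.983
vertex 0.757 2.325 -2.476
endloop
endfacet
facet normal -0.770 0.369 0.521
outer loop
vertex 0.757 2.325 -2.476
vertex -0.292 2.262 -3.983
vertex 0.49 1.8 -2.499
endloop
endfacet
facet normal 0.449 -0.266 0.853
outer loop
vertex 0.757 2.325 -2.476
vertex 0.49 1.8 -2.499
vertex 1.171 1.799 -2.858
endloop
endfacet
facet normal -0.449 0.266 -0.853
outer loop
vertex -0.292 2.262 -3.983
vertex 0.389 2.261 -4.342
vertex -0.16 1.737 -4.216
endloop
endfacet
facet normal -0.865 -0.369 0.341
outer loop
vertex -0.292 2.262 -3.983
vertex -0.16 1.737 -4.216
vertex 0.49 1.8 -2.499
endloop
endfacet
facet normal -0.866 -0.367 0.341
outer loop
vertex 0.49 1.8 -2.499
vertex -0.16 1.737 -4.216
vertex 0.621 1.275 -2.731
endloop
endfacet
facet normal 0.449 -0.265 0.853
outer loop
vertex 0.49 1.8 -2.499
vertex 0.621 1.275 -2.731
vertex 1.171 1.799 -2.858
endloop
endfacet
facet normal -0.449 0.266 -0.853
outer loop
vertex -0.16 1.737 -4.216
vertex 0.389 2.261 -4.342
vertex 0.293 1.518 -4.523
endloop
endfacet
facet normal -0.455 -0.890 -0.037
outer loop
vertex -0.16 1.737 -4.216
vertex 0.293 1.518 -4.523
vertex 0.621 1.275 -2.731
endloop
endfacet
facet normal -0.453 -0.891 -0.038
outer loop
vertex 0.621 1.275 -2.731
vertex 0.293 1.518 -4.523
vertex 1.075 1.057 -3.038
endloop
endfacet
facet normal 0.450 -0.265 0.853
outer loop
vertex 0.621 1.275 -2.731
vertex 1.075 1.057 -3.038
vertex 1.171 1.799 -2.858
endloop
endfacet
facet normal -0.449 0.266 -0.853
outer loop
vertex 0.293 1.518 -4.523
vertex 0.389 2.261 -4.342
vertex 0.803 1.735 -4.724
endloop
endfacet
facet normal 0.224 -0.891 -0.394
outer loop
vertex 0.293 1.518 -4.523
vertex 0.803 1.735 -4.724
vertex 1.075 1.057 -3.038
endloop
endfacet
facet normal 0.224 -0.891 -0.395
outer loop
vertex 1.075 1.057 -3.038
vertex 0.803 1.735 -4.724
vertex 1.584 1.274 -3.239
endloop
endfacet
facet normal 0.450 -0.265 0.853
outer loop
vertex 1.075 1.057 -3.038
vertex 1.584 1.274 -3.239
vertex 1.171 1.799 -2.858
endloop
endfacet

endsolid


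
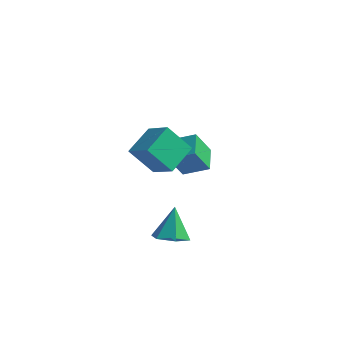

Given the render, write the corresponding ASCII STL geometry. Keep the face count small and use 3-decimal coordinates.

solid 
facet normal 0.159 -0.397 -0.904
outer loop
vertex 0.591 -1.643 -3.093
vertex -0.097 -1.11 -3.448
vertex 0.787 -0.789 -3.434
endloop
endfacet
facet normal 0.815 0.043 0.577
outer loop
vertex 0.591 -1.643 -3.093
vertex 0.787 -0.789 -3.434
vertex -0.383 -0.39 -1.812
endloop
endfacet
facet normal 0.159 -0.397 -0.904
outer loop
vertex 0.787 -0.789 -3.434
vertex -0.097 -1.11 -3.448
vertex 0.098 -0.256 -3.789
endloop
endfacet
facet normal 0.539 0.821 0.187
outer loop
vertex 0.787 -0.789 -3.434
vertex 0.098 -0.256 -3.789
vertex -0.383 -0.39 -1.812
endloop
endfacet
facet normal 0.159 -0.397 -0.904
outer loop
vertex 0.098 -0.256 -3.789
vertex -0.097 -1.11 -3.448
vertex -0.785 -0.577 -3.803
endloop
endfacet
facet normal -0.341 0.940 -0.019
outer loop
vertex 0.098 -0.256 -3.789
vertex -0.785 -0.577 -3.803
vertex -0.383 -0.39 -1.812
endloop
endfacet
facet normal 0.158 -0.398 -0.904
outer loop
vertex -0.785 -0.577 -3.803
vertex -0.097 -1.11 -3.448
vertex -0.98 -1.43 -3.462
endloop
endfacet
facet normal -0.945 0.282 0.164
outer loop
vertex -0.785 -0.577 -3.803
vertex -0.98 -1.43 -3.462
vertex -0.383 -0.39 -1.812
endloop
endfacet
facet normal 0.158 -0.398 -0.904
outer loop
vertex -0.98 -1.43 -3.462
vertex -0.097 -1.11 -3.448
vertex -0.292 -1.963 -3.107
endloop
endfacet
facet normal -0.669 -0.495 0.554
outer loop
vertex -0.98 -1.43 -3.462
vertex -0.292 -1.963 -3.107
vertex -0.383 -0.39 -1.812
endloop
endfacet
facet normal 0.158 -0.398 -0.904
outer loop
vertex -0.292 -1.963 -3.107
vertex -0.097 -1.11 -3.448
vertex 0.591 -1.643 -3.093
endloop
endfacet
facet normal 0.210 -0.614 0.761
outer loop
vertex -0.292 -1.963 -3.107
vertex 0.591 -1.643 -3.093
vertex -0.383 -0.39 -1.812
endloop
endfacet
facet normal -0.519 -0.360 0.775
outer loop
vertex -0.223 -2.706 3.336
vertex -0.241 -1.151 4.047
vertex -1.522 -2.391 2.613
endloop
endfacet
facet normal 0.011 -0.909 -0.416
outer loop
vertex -0.599 -1.749 1.233
vertex -0.223 -2.706 3.336
vertex -1.522 -2.391 2.613
endloop
endfacet
facet normal -0.519 -0.361 0.775
outer loop
vertex -1.522 -2.391 2.613
vertex -0.241 -1.151 4.047
vertex -1.541 -0.836 3.324
endloop
endfacet
facet normal -0.855 0.207 -0.476
outer loop
vertex -1.541 -0.836 3.324
vertex -0.599 -1.749 1.233
vertex -1.522 -2.391 2.613
endloop
endfacet
facet normal 0.855 -0.207 0.475
outer loop
vertex -0.223 -2.706 3.336
vertex 0.682 -0.509 2.667
vertex -0.241 -1.151 4.047
endloop
endfacet
facet normal 0.011 -0.909 -0.416
outer loop
vertex 0.701 -2.064 1.956
vertex -0.223 -2.706 3.336
vertex -0.599 -1.749 1.233
endloop
endfacet
facet normal 0.855 -0.207 0.476
outer loop
vertex 0.701 -2.064 1.956
vertex 0.682 -0.509 2.667
vertex -0.223 -2.706 3.336
endloop
endfacet
facet normal -0.011 0.909 0.416
outer loop
vertex -0.241 -1.151 4.047
vertex 0.682 -0.509 2.667
vertex -1.541 -0.836 3.324
endloop
endfacet
facet normal -0.855 0.208 -0.476
outer loop
vertex -0.617 -0.194 1.944
vertex -0.599 -1.749 1.233
vertex -1.541 -0.836 3.324
endloop
endfacet
facet normal -0.011 0.909 0.416
outer loop
vertex -1.541 -0.836 3.324
vertex 0.682 -0.509 2.667
vertex -0.617 -0.194 1.944
endloop
endfacet
facet normal 0.519 0.361 -0.775
outer loop
vertex -0.617 -0.194 1.944
vertex 0.701 -2.064 1.956
vertex -0.599 -1.749 1.233
endloop
endfacet
facet normal 0.519 0.361 -0.775
outer loop
vertex 0.682 -0.509 2.667
vertex 0.701 -2.064 1.956
vertex -0.617 -0.194 1.944
endloop
endfacet
facet normal -0.515 0.780 0.354
outer loop
vertex -2.95 2.668 0.28
vertex -1.75 3.206 0.841
vertex -2.662 3.502 -1.138
endloop
endfacet
facet normal -0.839 -0.377 -0.392
outer loop
vertex -1.93 2.394 -1.641
vertex -2.95 2.668 0.28
vertex -2.662 3.502 -1.138
endloop
endfacet
facet normal -0.515 0.780 0.354
outer loop
vertex -2.662 3.502 -1.138
vertex -1.75 3.206 0.841
vertex -1.462 4.04 -0.577
endloop
endfacet
facet normal 0.173 0.500 -0.849
outer loop
vertex -1.462 4.04 -0.577
vertex -1.93 2.394 -1.641
vertex -2.662 3.502 -1.138
endloop
endfacet
facet normal -0.173 -0.500 0.849
outer loop
vertex -2.95 2.668 0.28
vertex -1.018 2.098 0.338
vertex -1.75 3.206 0.841
endloop
endfacet
facet normal -0.839 -0.377 -0.392
outer loop
vertex -2.218 1.56 -0.223
vertex -2.95 2.668 0.28
vertex -1.93 2.394 -1.641
endloop
endfacet
facet normal -0.173 -0.500 0.849
outer loop
vertex -2.218 1.56 -0.223
vertex -1.018 2.098 0.338
vertex -2.95 2.668 0.28
endloop
endfacet
facet normal 0.839 0.377 0.392
outer loop
vertex -1.75 3.206 0.841
vertex -1.018 2.098 0.338
vertex -1.462 4.04 -0.577
endloop
endfacet
facet normal 0.173 0.500 -0.849
outer loop
vertex -0.73 2.932 -1.08
vertex -1.93 2.394 -1.641
vertex -1.462 4.04 -0.577
endloop
endfacet
facet normal 0.839 0.377 0.392
outer loop
vertex -1.462 4.04 -0.577
vertex -1.018 2.098 0.338
vertex -0.73 2.932 -1.08
endloop
endfacet
facet normal 0.515 -0.780 -0.354
outer loop
vertex -0.73 2.932 -1.08
vertex -2.218 1.56 -0.223
vertex -1.93 2.394 -1.641
endloop
endfacet
facet normal 0.515 -0.780 -0.354
outer loop
vertex -1.018 2.098 0.338
vertex -2.218 1.56 -0.223
vertex -0.73 2.932 -1.08
endloop
endfacet

endsolid


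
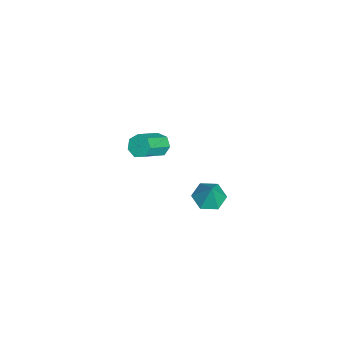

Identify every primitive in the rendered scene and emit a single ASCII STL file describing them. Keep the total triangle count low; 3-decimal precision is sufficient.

solid 
facet normal -0.646 0.518 -0.560
outer loop
vertex -3.327 0.777 -0.994
vertex -3.599 0.929 -0.54
vertex -3.179 1.182 -0.79
endloop
endfacet
facet normal 0.698 0.102 -0.709
outer loop
vertex -3.327 0.777 -0.994
vertex -3.179 1.182 -0.79
vertex -2.429 0.058 -0.213
endloop
endfacet
facet normal 0.698 0.102 -0.709
outer loop
vertex -2.429 0.058 -0.213
vertex -3.179 1.182 -0.79
vertex -2.281 0.463 -0.009
endloop
endfacet
facet normal 0.644 -0.519 0.562
outer loop
vertex -2.429 0.058 -0.213
vertex -2.281 0.463 -0.009
vertex -2.701 0.211 0.24
endloop
endfacet
facet normal -0.646 0.516 -0.563
outer loop
vertex -3.179 1.182 -0.79
vertex -3.599 0.929 -0.54
vertex -3.347 1.398 -0.399
endloop
endfacet
facet normal 0.678 0.727 -0.110
outer loop
vertex -3.179 1.182 -0.79
vertex -3.347 1.398 -0.399
vertex -2.281 0.463 -0.009
endloop
endfacet
facet normal 0.678 0.727 -0.109
outer loop
vertex -2.281 0.463 -0.009
vertex -3.347 1.398 -0.399
vertex -2.45 0.679 0.382
endloop
endfacet
facet normal 0.644 -0.517 0.564
outer loop
vertex -2.281 0.463 -0.009
vertex -2.45 0.679 0.382
vertex -2.701 0.211 0.24
endloop
endfacet
facet normal -0.646 0.516 -0.562
outer loop
vertex -3.347 1.398 -0.399
vertex -3.599 0.929 -0.54
vertex -3.705 1.26 -0.114
endloop
endfacet
facet normal 0.146 0.806 0.574
outer loop
vertex -3.347 1.398 -0.399
vertex -3.705 1.26 -0.114
vertex -2.45 0.679 0.382
endloop
endfacet
facet normal 0.146 0.806 0.574
outer loop
vertex -2.45 0.679 0.382
vertex -3.705 1.26 -0.114
vertex -2.807 0.541 0.667
endloop
endfacet
facet normal 0.647 -0.517 0.560
outer loop
vertex -2.45 0.679 0.382
vertex -2.807 0.541 0.667
vertex -2.701 0.211 0.24
endloop
endfacet
facet normal -0.645 0.517 -0.562
outer loop
vertex -3.705 1.26 -0.114
vertex -3.599 0.929 -0.54
vertex -3.983 0.874 -0.15
endloop
endfacet
facet normal -0.494 0.279 0.824
outer loop
vertex -3.705 1.26 -0.114
vertex -3.983 0.874 -0.15
vertex -2.807 0.541 0.667
endloop
endfacet
facet normal -0.494 0.277 0.824
outer loop
vertex -2.807 0.541 0.667
vertex -3.983 0.874 -0.15
vertex -3.085 0.155 0.63
endloop
endfacet
facet normal 0.645 -0.519 0.561
outer loop
vertex -2.807 0.541 0.667
vertex -3.085 0.155 0.63
vertex -2.701 0.211 0.24
endloop
endfacet
facet normal -0.645 0.517 -0.562
outer loop
vertex -3.983 0.874 -0.15
vertex -3.599 0.929 -0.54
vertex -3.971 0.529 -0.481
endloop
endfacet
facet normal -0.763 -0.461 0.453
outer loop
vertex -3.983 0.874 -0.15
vertex -3.971 0.529 -0.481
vertex -3.085 0.155 0.63
endloop
endfacet
facet normal -0.763 -0.459 0.454
outer loop
vertex -3.085 0.155 0.63
vertex -3.971 0.529 -0.481
vertex -3.074 -0.19 0.3
endloop
endfacet
facet normal 0.646 -0.517 0.562
outer loop
vertex -3.085 0.155 0.63
vertex -3.074 -0.19 0.3
vertex -2.701 0.211 0.24
endloop
endfacet
facet normal -0.646 0.518 -0.561
outer loop
vertex -3.971 0.529 -0.481
vertex -3.599 0.929 -0.54
vertex -3.68 0.486 -0.856
endloop
endfacet
facet normal -0.458 -0.851 -0.258
outer loop
vertex -3.971 0.529 -0.481
vertex -3.68 0.486 -0.856
vertex -3.074 -0.19 0.3
endloop
endfacet
facet normal -0.457 -0.851 -0.258
outer loop
vertex -3.074 -0.19 0.3
vertex -3.68 0.486 -0.856
vertex -2.782 -0.233 -0.075
endloop
endfacet
facet normal 0.646 -0.517 0.562
outer loop
vertex -3.074 -0.19 0.3
vertex -2.782 -0.233 -0.075
vertex -2.701 0.211 0.24
endloop
endfacet
facet normal -0.646 0.518 -0.561
outer loop
vertex -3.68 0.486 -0.856
vertex -3.599 0.929 -0.54
vertex -3.327 0.777 -0.994
endloop
endfacet
facet normal 0.193 -0.601 -0.775
outer loop
vertex -3.68 0.486 -0.856
vertex -3.327 0.777 -0.994
vertex -2.782 -0.233 -0.075
endloop
endfacet
facet normal 0.193 -0.601 -0.775
outer loop
vertex -2.782 -0.233 -0.075
vertex -3.327 0.777 -0.994
vertex -2.429 0.058 -0.213
endloop
endfacet
facet normal 0.646 -0.517 0.562
outer loop
vertex -2.782 -0.233 -0.075
vertex -2.429 0.058 -0.213
vertex -2.701 0.211 0.24
endloop
endfacet
facet normal -0.389 -0.111 -0.914
outer loop
vertex 2.416 2.822 1.75
vertex 1.864 3.124 1.948
vertex 2.36 3.477 1.694
endloop
endfacet
facet normal 0.990 0.094 0.107
outer loop
vertex 2.416 2.822 1.75
vertex 2.36 3.477 1.694
vertex 2.256 3.236 2.872
endloop
endfacet
facet normal -0.389 -0.111 -0.914
outer loop
vertex 2.36 3.477 1.694
vertex 1.864 3.124 1.948
vertex 1.808 3.779 1.892
endloop
endfacet
facet normal 0.527 0.822 0.215
outer loop
vertex 2.36 3.477 1.694
vertex 1.808 3.779 1.892
vertex 2.256 3.236 2.872
endloop
endfacet
facet normal -0.388 -0.111 -0.915
outer loop
vertex 1.808 3.779 1.892
vertex 1.864 3.124 1.948
vertex 1.311 3.426 2.146
endloop
endfacet
facet normal -0.271 0.784 0.558
outer loop
vertex 1.808 3.779 1.892
vertex 1.311 3.426 2.146
vertex 2.256 3.236 2.872
endloop
endfacet
facet normal -0.388 -0.111 -0.915
outer loop
vertex 1.311 3.426 2.146
vertex 1.864 3.124 1.948
vertex 1.367 2.771 2.202
endloop
endfacet
facet normal -0.607 0.016 0.794
outer loop
vertex 1.311 3.426 2.146
vertex 1.367 2.771 2.202
vertex 2.256 3.236 2.872
endloop
endfacet
facet normal -0.389 -0.111 -0.915
outer loop
vertex 1.367 2.771 2.202
vertex 1.864 3.124 1.948
vertex 1.919 2.469 2.004
endloop
endfacet
facet normal -0.144 -0.713 0.686
outer loop
vertex 1.367 2.771 2.202
vertex 1.919 2.469 2.004
vertex 2.256 3.236 2.872
endloop
endfacet
facet normal -0.389 -0.111 -0.915
outer loop
vertex 1.919 2.469 2.004
vertex 1.864 3.124 1.948
vertex 2.416 2.822 1.75
endloop
endfacet
facet normal 0.654 -0.675 0.342
outer loop
vertex 1.919 2.469 2.004
vertex 2.416 2.822 1.75
vertex 2.256 3.236 2.872
endloop
endfacet

endsolid


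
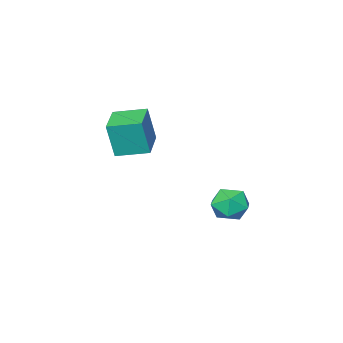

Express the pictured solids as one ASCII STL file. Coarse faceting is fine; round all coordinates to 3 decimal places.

solid 
facet normal -0.709 -0.701 0.085
outer loop
vertex 2.839 -2.233 2.997
vertex 1.745 -1.09 3.298
vertex 2.479 -2.092 1.157
endloop
endfacet
facet normal 0.679 -0.709 -0.187
outer loop
vertex 3.775 -0.81 1.002
vertex 2.839 -2.233 2.997
vertex 2.479 -2.092 1.157
endloop
endfacet
facet normal -0.708 -0.701 0.085
outer loop
vertex 2.479 -2.092 1.157
vertex 1.745 -1.09 3.298
vertex 1.385 -0.95 1.458
endloop
endfacet
facet normal -0.191 0.075 -0.979
outer loop
vertex 1.385 -0.95 1.458
vertex 3.775 -0.81 1.002
vertex 2.479 -2.092 1.157
endloop
endfacet
facet normal 0.191 -0.075 0.979
outer loop
vertex 2.839 -2.233 2.997
vertex 3.041 0.192 3.143
vertex 1.745 -1.09 3.298
endloop
endfacet
facet normal 0.680 -0.709 -0.187
outer loop
vertex 4.135 -0.95 2.842
vertex 2.839 -2.233 2.997
vertex 3.775 -0.81 1.002
endloop
endfacet
facet normal 0.191 -0.075 0.979
outer loop
vertex 4.135 -0.95 2.842
vertex 3.041 0.192 3.143
vertex 2.839 -2.233 2.997
endloop
endfacet
facet normal -0.679 0.709 0.187
outer loop
vertex 1.745 -1.09 3.298
vertex 3.041 0.192 3.143
vertex 1.385 -0.95 1.458
endloop
endfacet
facet normal -0.191 0.075 -0.979
outer loop
vertex 2.681 0.333 1.303
vertex 3.775 -0.81 1.002
vertex 1.385 -0.95 1.458
endloop
endfacet
facet normal -0.680 0.709 0.187
outer loop
vertex 1.385 -0.95 1.458
vertex 3.041 0.192 3.143
vertex 2.681 0.333 1.303
endloop
endfacet
facet normal 0.708 0.701 -0.085
outer loop
vertex 2.681 0.333 1.303
vertex 4.135 -0.95 2.842
vertex 3.775 -0.81 1.002
endloop
endfacet
facet normal 0.708 0.701 -0.085
outer loop
vertex 3.041 0.192 3.143
vertex 4.135 -0.95 2.842
vertex 2.681 0.333 1.303
endloop
endfacet
facet normal -0.597 0.684 -0.419
outer loop
vertex -2.256 0.606 -4.277
vertex -3.02 0.367 -3.579
vertex -2.312 1.124 -3.352
endloop
endfacet
facet normal 0.089 0.871 -0.483
outer loop
vertex -2.256 0.606 -4.277
vertex -2.312 1.124 -3.352
vertex -1.369 0.817 -3.733
endloop
endfacet
facet normal 0.428 0.350 -0.833
outer loop
vertex -2.256 0.606 -4.277
vertex -1.369 0.817 -3.733
vertex -1.495 -0.13 -4.196
endloop
endfacet
facet normal -0.048 -0.159 -0.986
outer loop
vertex -2.256 0.606 -4.277
vertex -1.495 -0.13 -4.196
vertex -2.515 -0.409 -4.101
endloop
endfacet
facet normal -0.682 0.047 -0.730
outer loop
vertex -2.256 0.606 -4.277
vertex -2.515 -0.409 -4.101
vertex -3.02 0.367 -3.579
endloop
endfacet
facet normal 0.367 0.914 0.172
outer loop
vertex -1.369 0.817 -3.733
vertex -2.312 1.124 -3.352
vertex -1.585 0.709 -2.699
endloop
endfacet
facet normal -0.742 0.611 0.276
outer loop
vertex -2.312 1.124 -3.352
vertex -3.02 0.367 -3.579
vertex -2.605 0.43 -2.604
endloop
endfacet
facet normal -0.879 -0.419 -0.227
outer loop
vertex -3.02 0.367 -3.579
vertex -2.515 -0.409 -4.101
vertex -2.731 -0.517 -3.067
endloop
endfacet
facet normal 0.146 -0.753 -0.641
outer loop
vertex -2.515 -0.409 -4.101
vertex -1.495 -0.13 -4.196
vertex -1.788 -0.824 -3.448
endloop
endfacet
facet normal 0.916 0.071 -0.395
outer loop
vertex -1.495 -0.13 -4.196
vertex -1.369 0.817 -3.733
vertex -1.08 -0.067 -3.221
endloop
endfacet
facet normal 0.048 0.159 0.986
outer loop
vertex -1.844 -0.306 -2.523
vertex -1.585 0.709 -2.699
vertex -2.605 0.43 -2.604
endloop
endfacet
facet normal -0.428 -0.350 0.833
outer loop
vertex -1.844 -0.306 -2.523
vertex -2.605 0.43 -2.604
vertex -2.731 -0.517 -3.067
endloop
endfacet
facet normal -0.089 -0.871 0.483
outer loop
vertex -1.844 -0.306 -2.523
vertex -2.731 -0.517 -3.067
vertex -1.788 -0.824 -3.448
endloop
endfacet
facet normal 0.597 -0.684 0.419
outer loop
vertex -1.844 -0.306 -2.523
vertex -1.788 -0.824 -3.448
vertex -1.08 -0.067 -3.221
endloop
endfacet
facet normal 0.682 -0.047 0.730
outer loop
vertex -1.844 -0.306 -2.523
vertex -1.08 -0.067 -3.221
vertex -1.585 0.709 -2.699
endloop
endfacet
facet normal -0.146 0.753 0.641
outer loop
vertex -2.605 0.43 -2.604
vertex -1.585 0.709 -2.699
vertex -2.312 1.124 -3.352
endloop
endfacet
facet normal -0.916 -0.071 0.395
outer loop
vertex -2.731 -0.517 -3.067
vertex -2.605 0.43 -2.604
vertex -3.02 0.367 -3.579
endloop
endfacet
facet normal -0.367 -0.914 -0.172
outer loop
vertex -1.788 -0.824 -3.448
vertex -2.731 -0.517 -3.067
vertex -2.515 -0.409 -4.101
endloop
endfacet
facet normal 0.742 -0.611 -0.276
outer loop
vertex -1.08 -0.067 -3.221
vertex -1.788 -0.824 -3.448
vertex -1.495 -0.13 -4.196
endloop
endfacet
facet normal 0.879 0.419 0.227
outer loop
vertex -1.585 0.709 -2.699
vertex -1.08 -0.067 -3.221
vertex -1.369 0.817 -3.733
endloop
endfacet

endsolid


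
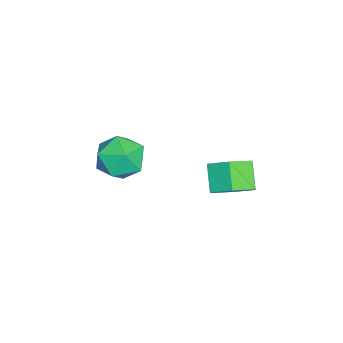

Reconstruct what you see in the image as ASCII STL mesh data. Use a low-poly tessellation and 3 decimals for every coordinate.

solid 
facet normal -0.653 0.288 0.700
outer loop
vertex 1.244 -1.086 -0.899
vertex 0.533 -1.874 -1.238
vertex 1.282 -2.103 -0.445
endloop
endfacet
facet normal 0.016 0.408 0.913
outer loop
vertex 1.244 -1.086 -0.899
vertex 1.282 -2.103 -0.445
vertex 2.227 -1.57 -0.7
endloop
endfacet
facet normal 0.325 0.839 0.436
outer loop
vertex 1.244 -1.086 -0.899
vertex 2.227 -1.57 -0.7
vertex 2.063 -1.013 -1.651
endloop
endfacet
facet normal -0.154 0.985 -0.072
outer loop
vertex 1.244 -1.086 -0.899
vertex 2.063 -1.013 -1.651
vertex 1.015 -1.201 -1.983
endloop
endfacet
facet normal -0.759 0.645 0.092
outer loop
vertex 1.244 -1.086 -0.899
vertex 1.015 -1.201 -1.983
vertex 0.533 -1.874 -1.238
endloop
endfacet
facet normal 0.365 -0.215 0.906
outer loop
vertex 2.227 -1.57 -0.7
vertex 1.282 -2.103 -0.445
vertex 2.125 -2.659 -0.917
endloop
endfacet
facet normal -0.719 -0.409 0.562
outer loop
vertex 1.282 -2.103 -0.445
vertex 0.533 -1.874 -1.238
vertex 1.077 -2.847 -1.249
endloop
endfacet
facet normal -0.890 0.168 -0.424
outer loop
vertex 0.533 -1.874 -1.238
vertex 1.015 -1.201 -1.983
vertex 0.913 -2.29 -2.2
endloop
endfacet
facet normal 0.089 0.720 -0.689
outer loop
vertex 1.015 -1.201 -1.983
vertex 2.063 -1.013 -1.651
vertex 1.858 -1.757 -2.455
endloop
endfacet
facet normal 0.866 0.482 0.133
outer loop
vertex 2.063 -1.013 -1.651
vertex 2.227 -1.57 -0.7
vertex 2.607 -1.986 -1.662
endloop
endfacet
facet normal 0.154 -0.985 0.072
outer loop
vertex 1.896 -2.774 -2.001
vertex 2.125 -2.659 -0.917
vertex 1.077 -2.847 -1.249
endloop
endfacet
facet normal -0.325 -0.839 -0.436
outer loop
vertex 1.896 -2.774 -2.001
vertex 1.077 -2.847 -1.249
vertex 0.913 -2.29 -2.2
endloop
endfacet
facet normal -0.016 -0.408 -0.913
outer loop
vertex 1.896 -2.774 -2.001
vertex 0.913 -2.29 -2.2
vertex 1.858 -1.757 -2.455
endloop
endfacet
facet normal 0.653 -0.288 -0.700
outer loop
vertex 1.896 -2.774 -2.001
vertex 1.858 -1.757 -2.455
vertex 2.607 -1.986 -1.662
endloop
endfacet
facet normal 0.759 -0.645 -0.092
outer loop
vertex 1.896 -2.774 -2.001
vertex 2.607 -1.986 -1.662
vertex 2.125 -2.659 -0.917
endloop
endfacet
facet normal -0.089 -0.720 0.689
outer loop
vertex 1.077 -2.847 -1.249
vertex 2.125 -2.659 -0.917
vertex 1.282 -2.103 -0.445
endloop
endfacet
facet normal -0.866 -0.482 -0.133
outer loop
vertex 0.913 -2.29 -2.2
vertex 1.077 -2.847 -1.249
vertex 0.533 -1.874 -1.238
endloop
endfacet
facet normal -0.365 0.215 -0.906
outer loop
vertex 1.858 -1.757 -2.455
vertex 0.913 -2.29 -2.2
vertex 1.015 -1.201 -1.983
endloop
endfacet
facet normal 0.719 0.409 -0.562
outer loop
vertex 2.607 -1.986 -1.662
vertex 1.858 -1.757 -2.455
vertex 2.063 -1.013 -1.651
endloop
endfacet
facet normal 0.890 -0.168 0.424
outer loop
vertex 2.125 -2.659 -0.917
vertex 2.607 -1.986 -1.662
vertex 2.227 -1.57 -0.7
endloop
endfacet
facet normal 0.683 0.229 -0.694
outer loop
vertex 2.989 1.792 -1.541
vertex 2.467 2.553 -1.804
vertex 3.133 2.642 -1.119
endloop
endfacet
facet normal 0.715 -0.404 0.570
outer loop
vertex 2.989 1.792 -1.541
vertex 3.133 2.642 -1.119
vertex 2.136 1.506 -0.673
endloop
endfacet
facet normal 0.715 -0.404 0.570
outer loop
vertex 2.136 1.506 -0.673
vertex 3.133 2.642 -1.119
vertex 2.28 2.357 -0.251
endloop
endfacet
facet normal -0.682 -0.229 0.694
outer loop
vertex 2.136 1.506 -0.673
vertex 2.28 2.357 -0.251
vertex 1.613 2.267 -0.936
endloop
endfacet
facet normal 0.683 0.228 -0.694
outer loop
vertex 3.133 2.642 -1.119
vertex 2.467 2.553 -1.804
vertex 2.611 3.403 -1.383
endloop
endfacet
facet normal 0.488 0.565 0.665
outer loop
vertex 3.133 2.642 -1.119
vertex 2.611 3.403 -1.383
vertex 2.28 2.357 -0.251
endloop
endfacet
facet normal 0.488 0.565 0.665
outer loop
vertex 2.28 2.357 -0.251
vertex 2.611 3.403 -1.383
vertex 1.758 3.118 -0.515
endloop
endfacet
facet normal -0.683 -0.227 0.695
outer loop
vertex 2.28 2.357 -0.251
vertex 1.758 3.118 -0.515
vertex 1.613 2.267 -0.936
endloop
endfacet
facet normal 0.682 0.229 -0.695
outer loop
vertex 2.611 3.403 -1.383
vertex 2.467 2.553 -1.804
vertex 1.944 3.314 -2.067
endloop
endfacet
facet normal -0.227 0.969 0.095
outer loop
vertex 2.611 3.403 -1.383
vertex 1.944 3.314 -2.067
vertex 1.758 3.118 -0.515
endloop
endfacet
facet normal -0.228 0.969 0.095
outer loop
vertex 1.758 3.118 -0.515
vertex 1.944 3.314 -2.067
vertex 1.091 3.028 -1.199
endloop
endfacet
facet normal -0.682 -0.228 0.695
outer loop
vertex 1.758 3.118 -0.515
vertex 1.091 3.028 -1.199
vertex 1.613 2.267 -0.936
endloop
endfacet
facet normal 0.682 0.229 -0.694
outer loop
vertex 1.944 3.314 -2.067
vertex 2.467 2.553 -1.804
vertex 1.8 2.463 -2.489
endloop
endfacet
facet normal -0.716 0.404 -0.570
outer loop
vertex 1.944 3.314 -2.067
vertex 1.8 2.463 -2.489
vertex 1.091 3.028 -1.199
endloop
endfacet
facet normal -0.715 0.404 -0.570
outer loop
vertex 1.091 3.028 -1.199
vertex 1.8 2.463 -2.489
vertex 0.947 2.178 -1.621
endloop
endfacet
facet normal -0.683 -0.229 0.694
outer loop
vertex 1.091 3.028 -1.199
vertex 0.947 2.178 -1.621
vertex 1.613 2.267 -0.936
endloop
endfacet
facet normal 0.683 0.227 -0.695
outer loop
vertex 1.8 2.463 -2.489
vertex 2.467 2.553 -1.804
vertex 2.322 1.702 -2.225
endloop
endfacet
facet normal -0.488 -0.565 -0.665
outer loop
vertex 1.8 2.463 -2.489
vertex 2.322 1.702 -2.225
vertex 0.947 2.178 -1.621
endloop
endfacet
facet normal -0.488 -0.565 -0.665
outer loop
vertex 0.947 2.178 -1.621
vertex 2.322 1.702 -2.225
vertex 1.469 1.417 -1.357
endloop
endfacet
facet normal -0.683 -0.228 0.694
outer loop
vertex 0.947 2.178 -1.621
vertex 1.469 1.417 -1.357
vertex 1.613 2.267 -0.936
endloop
endfacet
facet normal 0.682 0.228 -0.695
outer loop
vertex 2.322 1.702 -2.225
vertex 2.467 2.553 -1.804
vertex 2.989 1.792 -1.541
endloop
endfacet
facet normal 0.228 -0.969 -0.094
outer loop
vertex 2.322 1.702 -2.225
vertex 2.989 1.792 -1.541
vertex 1.469 1.417 -1.357
endloop
endfacet
facet normal 0.227 -0.969 -0.096
outer loop
vertex 1.469 1.417 -1.357
vertex 2.989 1.792 -1.541
vertex 2.136 1.506 -0.673
endloop
endfacet
facet normal -0.682 -0.229 0.695
outer loop
vertex 1.469 1.417 -1.357
vertex 2.136 1.506 -0.673
vertex 1.613 2.267 -0.936
endloop
endfacet

endsolid


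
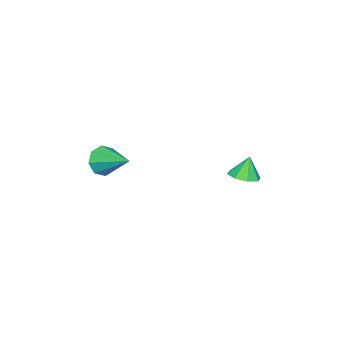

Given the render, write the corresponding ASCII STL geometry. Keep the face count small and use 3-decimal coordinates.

solid 
facet normal 0.304 -0.085 -0.949
outer loop
vertex -0.109 1.994 -3.334
vertex -0.827 2.071 -3.571
vertex -0.253 2.549 -3.43
endloop
endfacet
facet normal 0.624 0.288 0.726
outer loop
vertex -0.109 1.994 -3.334
vertex -0.253 2.549 -3.43
vertex -1.173 2.169 -2.489
endloop
endfacet
facet normal 0.305 -0.086 -0.949
outer loop
vertex -0.253 2.549 -3.43
vertex -0.827 2.071 -3.571
vertex -0.733 2.824 -3.609
endloop
endfacet
facet normal 0.245 0.792 0.559
outer loop
vertex -0.253 2.549 -3.43
vertex -0.733 2.824 -3.609
vertex -1.173 2.169 -2.489
endloop
endfacet
facet normal 0.303 -0.086 -0.949
outer loop
vertex -0.733 2.824 -3.609
vertex -0.827 2.071 -3.571
vertex -1.268 2.658 -3.765
endloop
endfacet
facet normal -0.370 0.858 0.356
outer loop
vertex -0.733 2.824 -3.609
vertex -1.268 2.658 -3.765
vertex -1.173 2.169 -2.489
endloop
endfacet
facet normal 0.304 -0.085 -0.949
outer loop
vertex -1.268 2.658 -3.765
vertex -0.827 2.071 -3.571
vertex -1.545 2.148 -3.808
endloop
endfacet
facet normal -0.862 0.448 0.236
outer loop
vertex -1.268 2.658 -3.765
vertex -1.545 2.148 -3.808
vertex -1.173 2.169 -2.489
endloop
endfacet
facet normal 0.304 -0.087 -0.949
outer loop
vertex -1.545 2.148 -3.808
vertex -0.827 2.071 -3.571
vertex -1.401 1.593 -3.711
endloop
endfacet
facet normal -0.943 -0.198 0.269
outer loop
vertex -1.545 2.148 -3.808
vertex -1.401 1.593 -3.711
vertex -1.173 2.169 -2.489
endloop
endfacet
facet normal 0.303 -0.085 -0.949
outer loop
vertex -1.401 1.593 -3.711
vertex -0.827 2.071 -3.571
vertex -0.92 1.318 -3.533
endloop
endfacet
facet normal -0.563 -0.702 0.436
outer loop
vertex -1.401 1.593 -3.711
vertex -0.92 1.318 -3.533
vertex -1.173 2.169 -2.489
endloop
endfacet
facet normal 0.305 -0.086 -0.949
outer loop
vertex -0.92 1.318 -3.533
vertex -0.827 2.071 -3.571
vertex -0.385 1.484 -3.376
endloop
endfacet
facet normal 0.051 -0.768 0.638
outer loop
vertex -0.92 1.318 -3.533
vertex -0.385 1.484 -3.376
vertex -1.173 2.169 -2.489
endloop
endfacet
facet normal 0.304 -0.086 -0.949
outer loop
vertex -0.385 1.484 -3.376
vertex -0.827 2.071 -3.571
vertex -0.109 1.994 -3.334
endloop
endfacet
facet normal 0.544 -0.357 0.759
outer loop
vertex -0.385 1.484 -3.376
vertex -0.109 1.994 -3.334
vertex -1.173 2.169 -2.489
endloop
endfacet
facet normal -0.234 -0.883 -0.406
outer loop
vertex 1.106 -4.561 -3.05
vertex 0.754 -4.163 -3.713
vertex 1.531 -4.453 -3.53
endloop
endfacet
facet normal 0.754 -0.057 0.655
outer loop
vertex 1.106 -4.561 -3.05
vertex 1.531 -4.453 -3.53
vertex 1.186 -2.537 -2.967
endloop
endfacet
facet normal -0.235 -0.884 -0.404
outer loop
vertex 1.531 -4.453 -3.53
vertex 0.754 -4.163 -3.713
vertex 1.501 -4.176 -4.118
endloop
endfacet
facet normal 0.985 0.169 0.029
outer loop
vertex 1.531 -4.453 -3.53
vertex 1.501 -4.176 -4.118
vertex 1.186 -2.537 -2.967
endloop
endfacet
facet normal -0.235 -0.884 -0.405
outer loop
vertex 1.501 -4.176 -4.118
vertex 0.754 -4.163 -3.713
vertex 1.033 -3.891 -4.468
endloop
endfacet
facet normal 0.693 0.499 -0.521
outer loop
vertex 1.501 -4.176 -4.118
vertex 1.033 -3.891 -4.468
vertex 1.186 -2.537 -2.967
endloop
endfacet
facet normal -0.235 -0.883 -0.405
outer loop
vertex 1.033 -3.891 -4.468
vertex 0.754 -4.163 -3.713
vertex 0.401 -3.765 -4.376
endloop
endfacet
facet normal 0.050 0.739 -0.672
outer loop
vertex 1.033 -3.891 -4.468
vertex 0.401 -3.765 -4.376
vertex 1.186 -2.537 -2.967
endloop
endfacet
facet normal -0.236 -0.883 -0.405
outer loop
vertex 0.401 -3.765 -4.376
vertex 0.754 -4.163 -3.713
vertex -0.024 -3.872 -3.895
endloop
endfacet
facet normal -0.570 0.750 -0.336
outer loop
vertex 0.401 -3.765 -4.376
vertex -0.024 -3.872 -3.895
vertex 1.186 -2.537 -2.967
endloop
endfacet
facet normal -0.235 -0.883 -0.406
outer loop
vertex -0.024 -3.872 -3.895
vertex 0.754 -4.163 -3.713
vertex 0.006 -4.15 -3.308
endloop
endfacet
facet normal -0.801 0.525 0.289
outer loop
vertex -0.024 -3.872 -3.895
vertex 0.006 -4.15 -3.308
vertex 1.186 -2.537 -2.967
endloop
endfacet
facet normal -0.235 -0.884 -0.405
outer loop
vertex 0.006 -4.15 -3.308
vertex 0.754 -4.163 -3.713
vertex 0.475 -4.435 -2.958
endloop
endfacet
facet normal -0.508 0.194 0.839
outer loop
vertex 0.006 -4.15 -3.308
vertex 0.475 -4.435 -2.958
vertex 1.186 -2.537 -2.967
endloop
endfacet
facet normal -0.235 -0.883 -0.405
outer loop
vertex 0.475 -4.435 -2.958
vertex 0.754 -4.163 -3.713
vertex 1.106 -4.561 -3.05
endloop
endfacet
facet normal 0.135 -0.046 0.990
outer loop
vertex 0.475 -4.435 -2.958
vertex 1.106 -4.561 -3.05
vertex 1.186 -2.537 -2.967
endloop
endfacet

endsolid
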